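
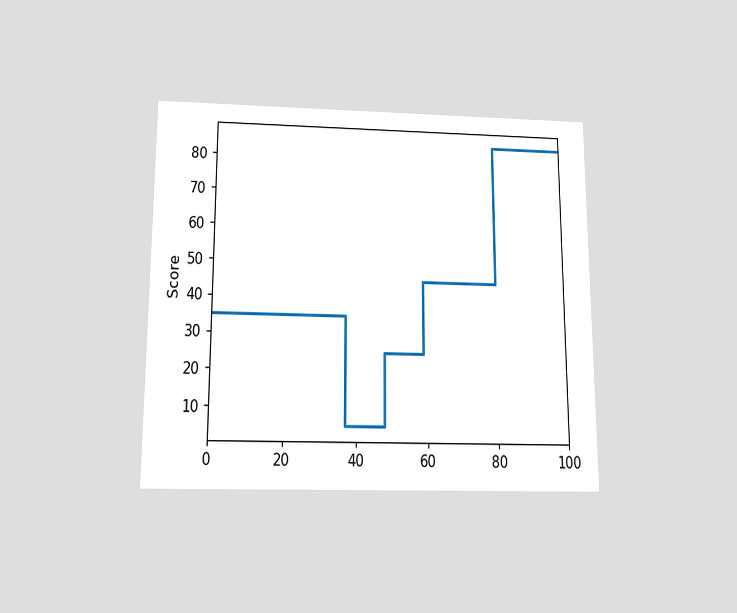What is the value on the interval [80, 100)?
The chart is viewed slightly from below. On [80, 100) the step sits at 85.

85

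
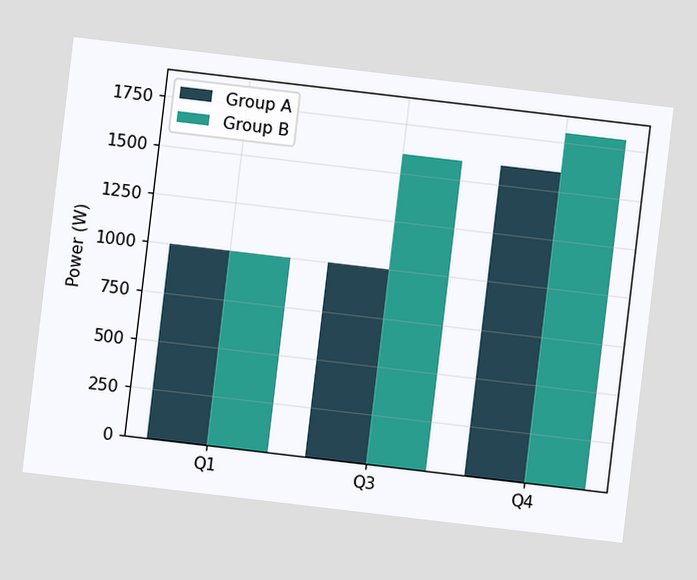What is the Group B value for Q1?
1000W

The chart is tilted about 7° clockwise. The Group B bar at Q1 reaches 1000W on the y-axis.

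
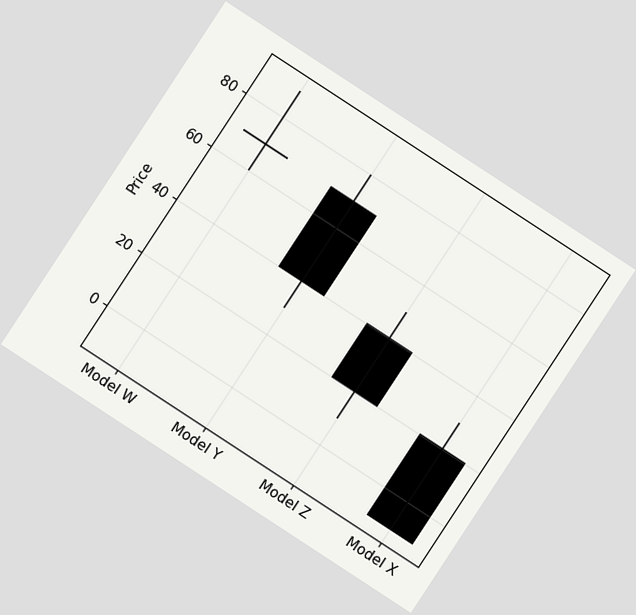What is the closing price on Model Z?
The chart is tilted about 33° clockwise. The Model Z candle closes at 20.

20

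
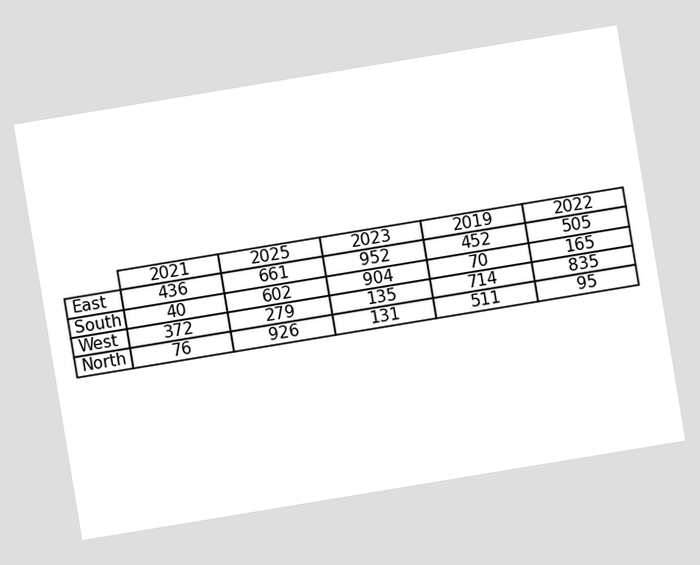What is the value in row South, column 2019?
The chart is tilted about 9° counter-clockwise. The (South, 2019) cell reads 70.

70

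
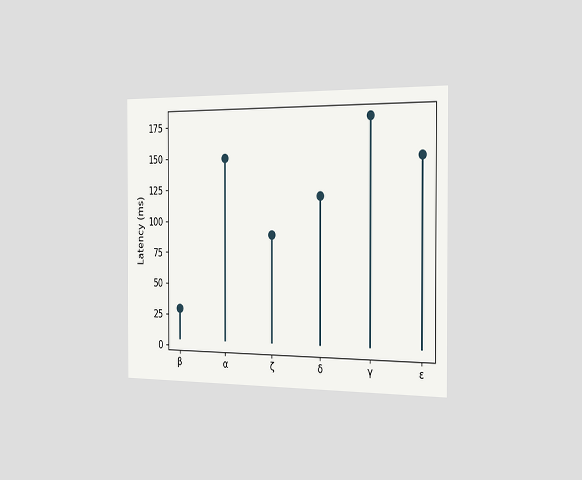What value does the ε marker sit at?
The chart is viewed slightly from the right. The ε marker sits at 150ms.

150ms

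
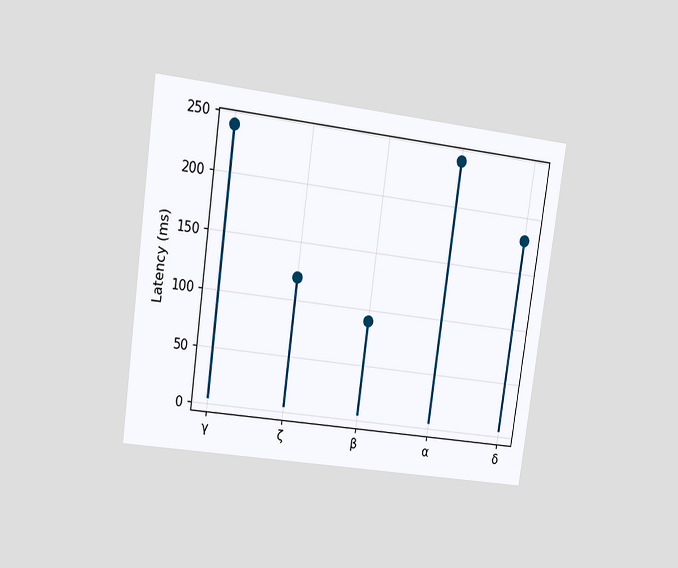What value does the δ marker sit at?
The chart is tilted about 8° clockwise and viewed at a slight angle. The δ marker sits at 180ms.

180ms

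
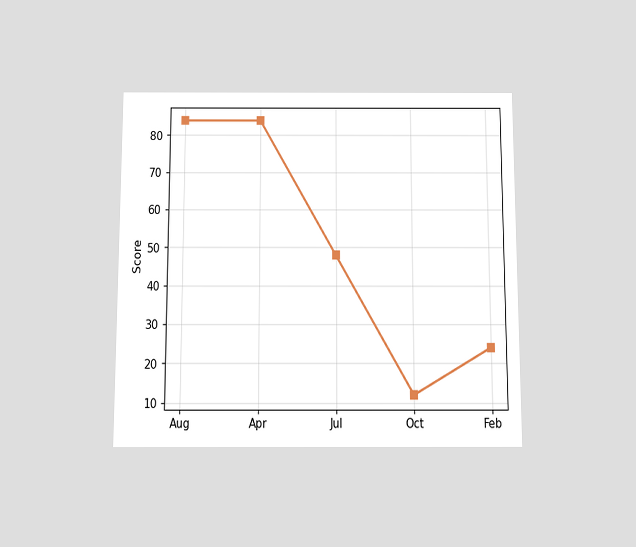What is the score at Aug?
84

The chart is viewed slightly from below. At Aug, the line is at 84.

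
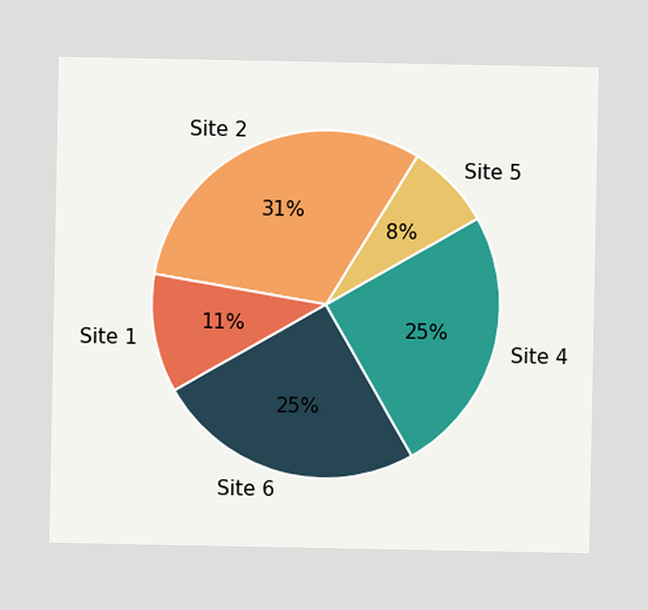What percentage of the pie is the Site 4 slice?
The Site 4 slice takes up 25% of the pie.

25%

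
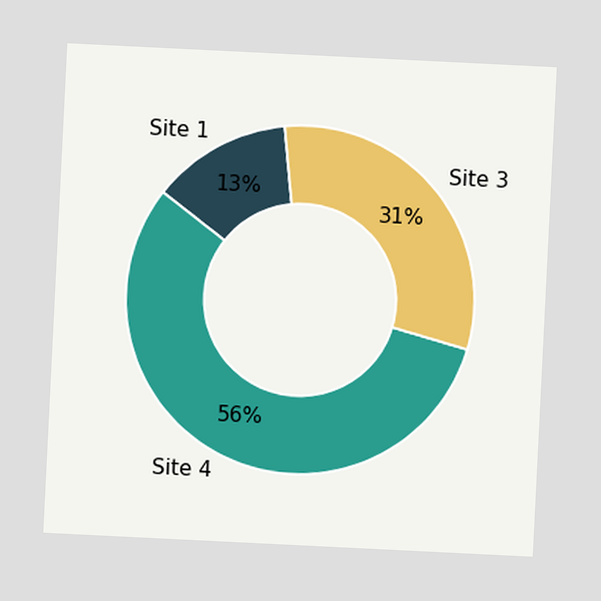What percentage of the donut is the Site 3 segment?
31%

The chart is tilted about 3° clockwise. The Site 3 segment takes up 31% of the ring.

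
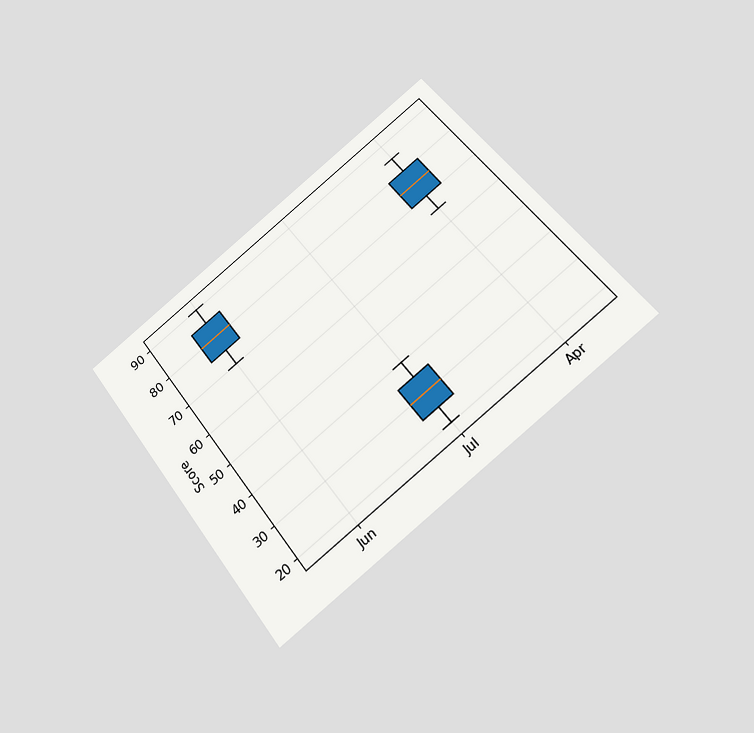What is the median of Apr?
75

The chart is tilted about 38° counter-clockwise and viewed slightly from below. The median line in the Apr box sits at 75.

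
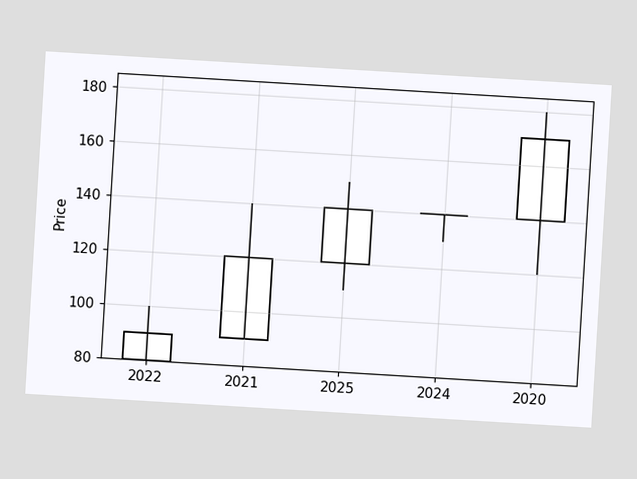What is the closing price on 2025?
140

The chart is tilted about 3° clockwise. The 2025 candle closes at 140.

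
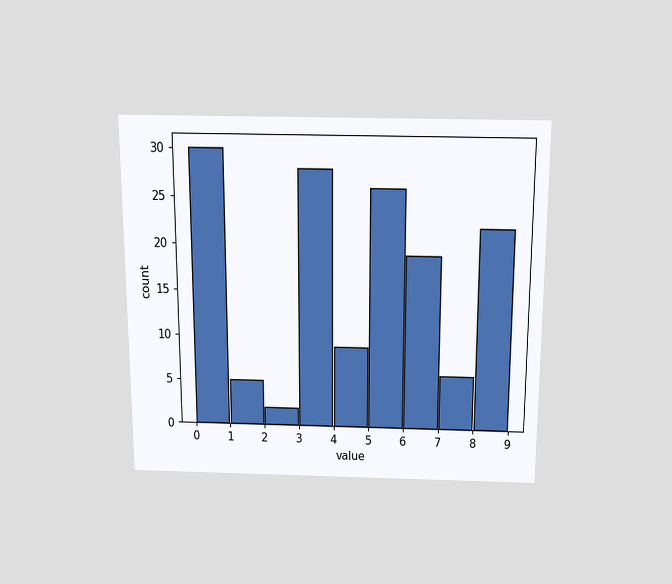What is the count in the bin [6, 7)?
The chart is viewed slightly from above. The [6, 7) bin has height 19.

19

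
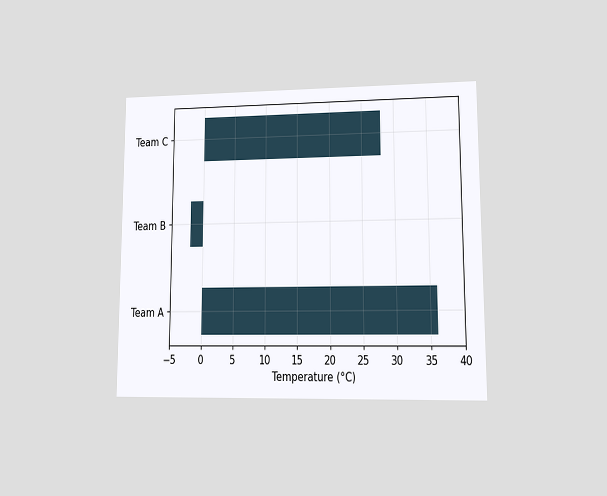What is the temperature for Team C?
28°C

The chart is viewed at a slight angle. Reading along the chart's x-axis, the Team C bar reaches 28°C.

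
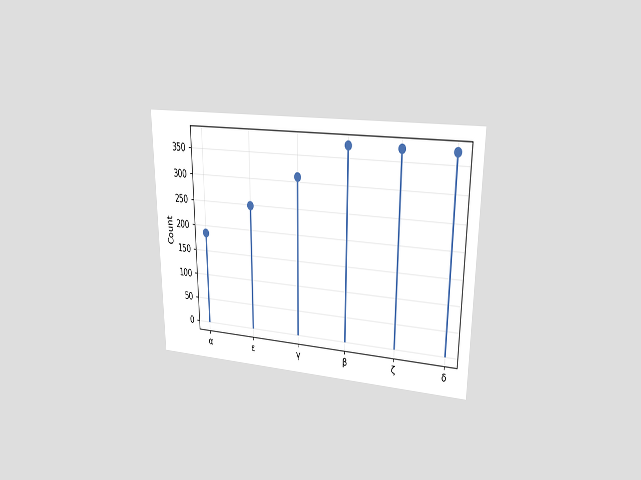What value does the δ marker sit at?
372

The chart is viewed at a slight angle. The δ marker sits at 372.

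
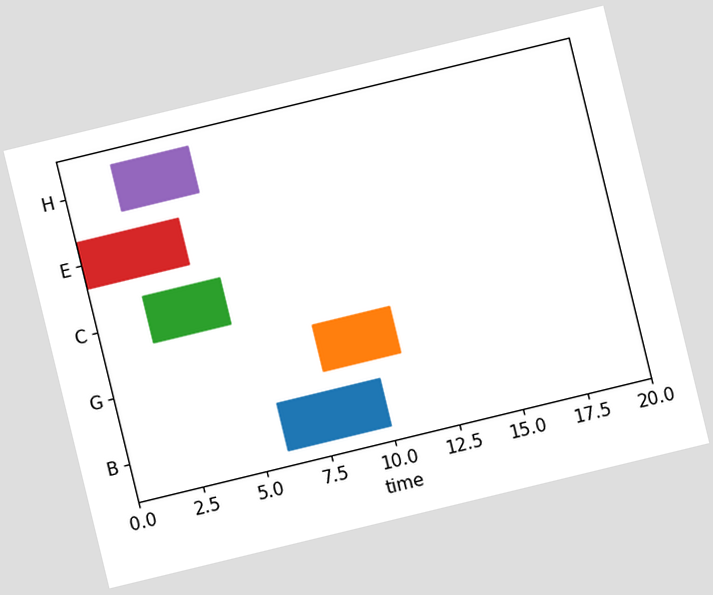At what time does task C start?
The chart is tilted about 14° counter-clockwise. The C bar begins at t=2.

2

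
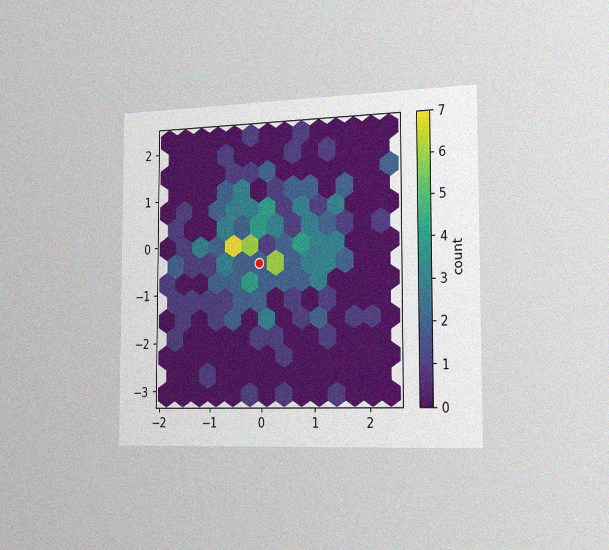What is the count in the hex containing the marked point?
The chart is viewed slightly from the right, with some photo noise. The marked hex reads 2 on the colorbar.

2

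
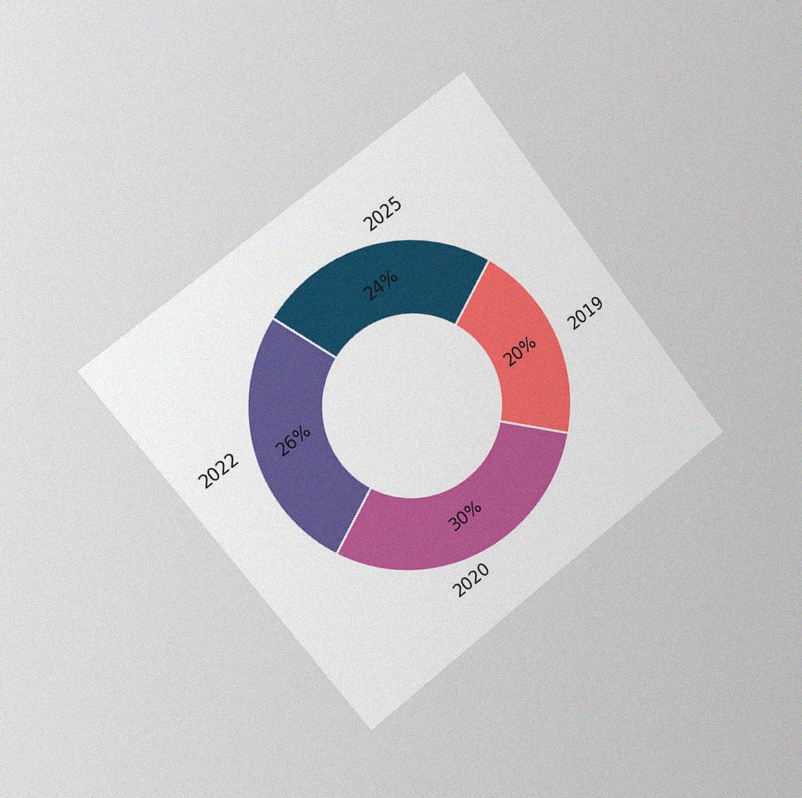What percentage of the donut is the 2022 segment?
The chart is tilted about 38° counter-clockwise and viewed slightly from the left, with some photo noise. The 2022 segment takes up 26% of the ring.

26%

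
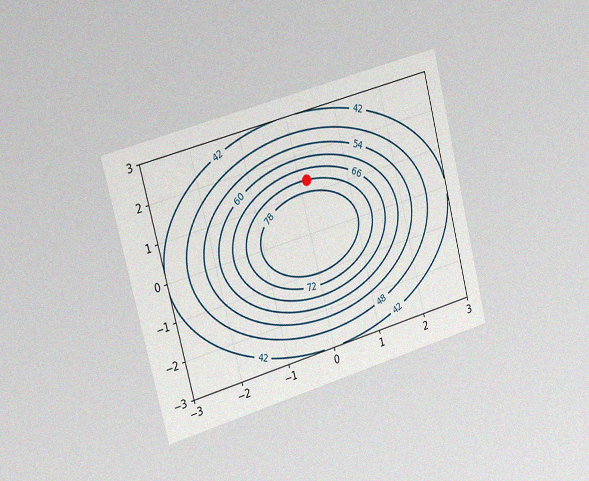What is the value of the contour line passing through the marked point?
The chart is tilted about 15° counter-clockwise and viewed slightly from the left, with some photo noise. The marked point sits on the contour labelled 72.

72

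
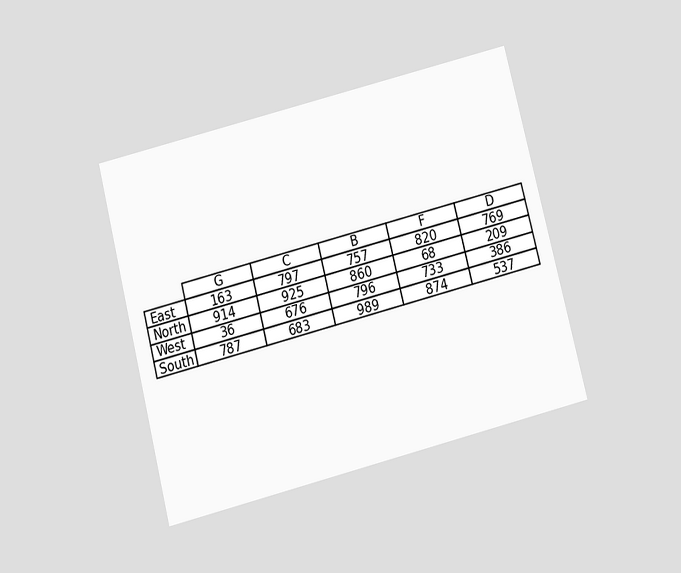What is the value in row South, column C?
The chart is tilted about 14° counter-clockwise and viewed slightly from below. The (South, C) cell reads 683.

683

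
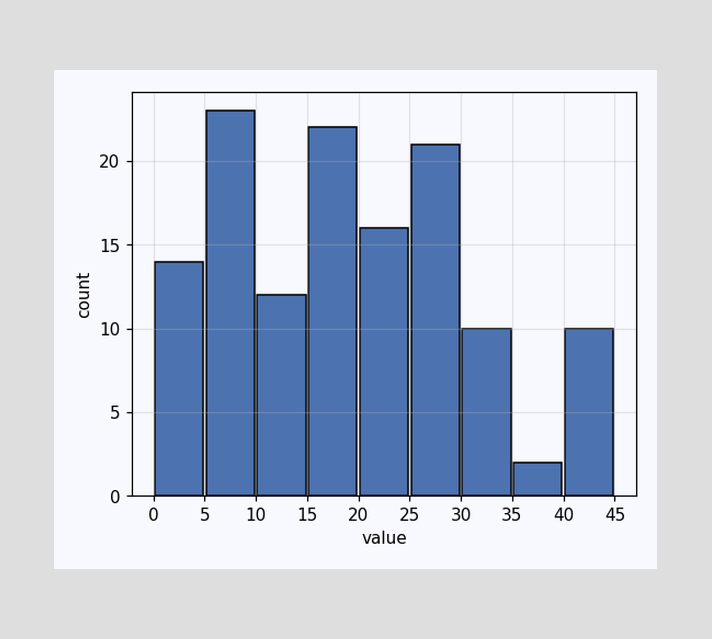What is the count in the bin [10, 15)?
The [10, 15) bin has height 12.

12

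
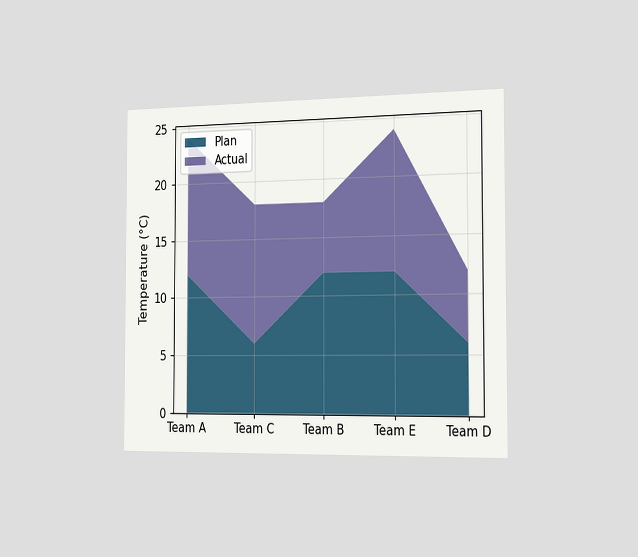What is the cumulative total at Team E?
The chart is viewed slightly from the right. The stacked total at Team E reaches 24°C.

24°C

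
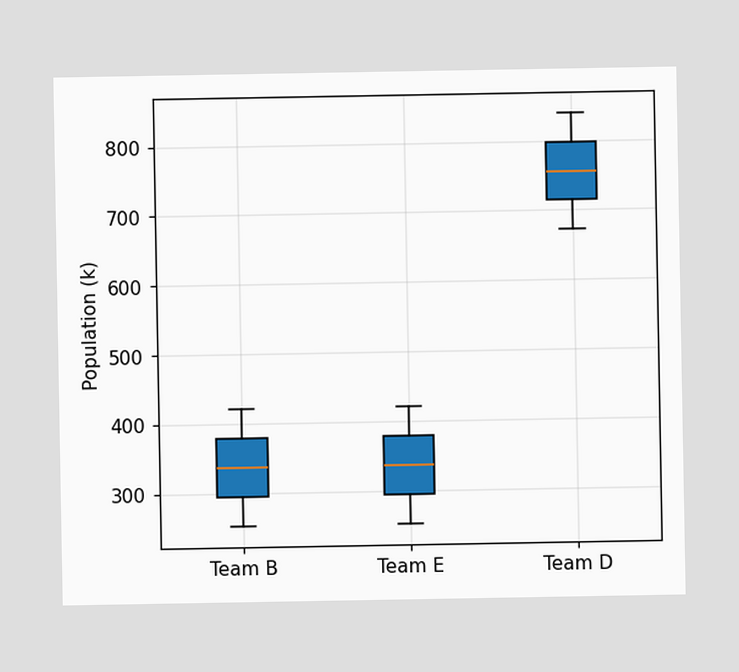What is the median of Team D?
756k

The median line in the Team D box sits at 756k.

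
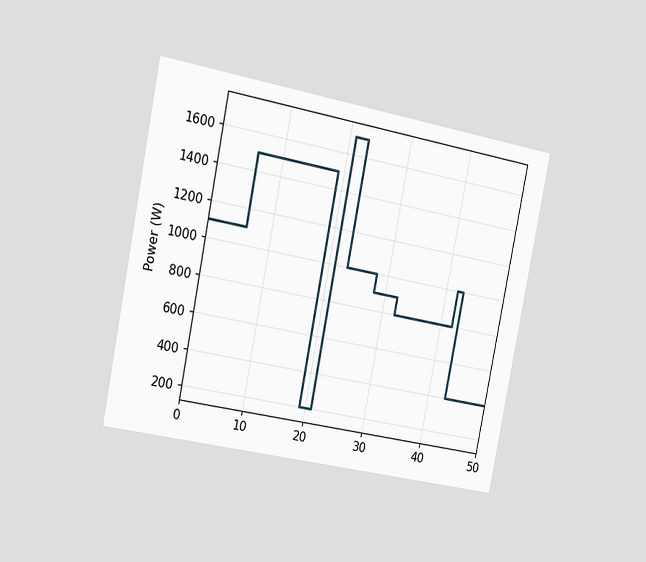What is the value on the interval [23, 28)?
1000W

The chart is tilted about 11° clockwise and viewed slightly from the left. On [23, 28) the step sits at 1000W.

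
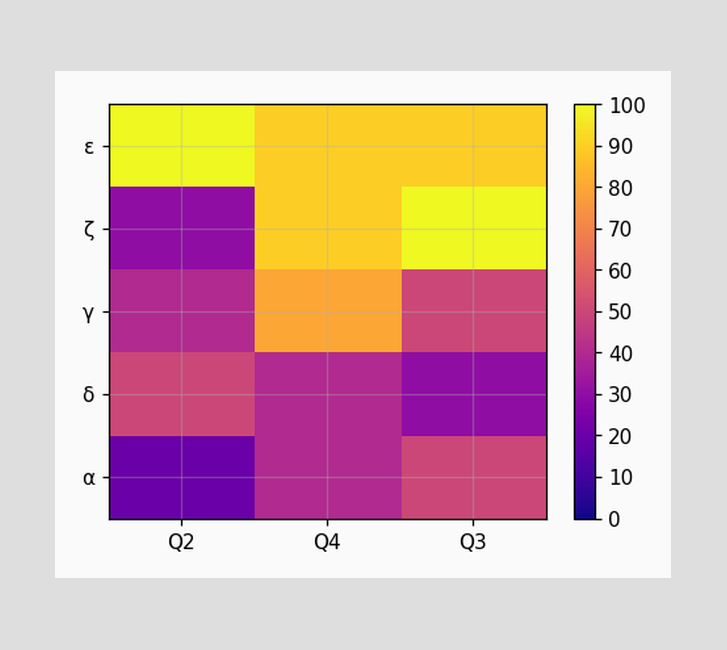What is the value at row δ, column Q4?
40

Matching cell (δ, Q4) against the colorbar gives 40.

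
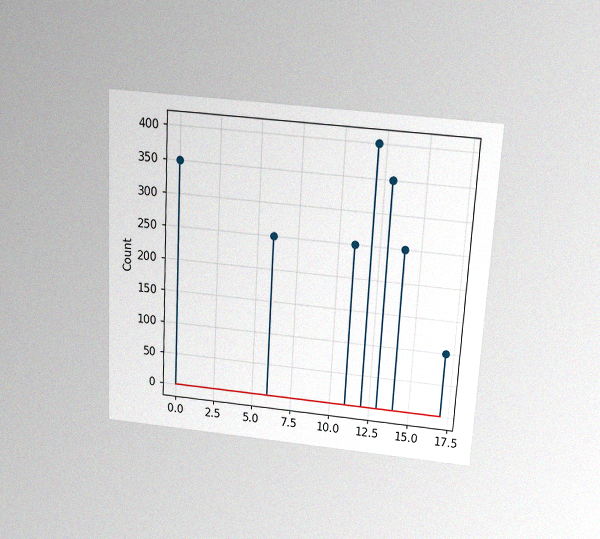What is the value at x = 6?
250

The chart is tilted about 3° clockwise and viewed slightly from above, with some photo noise. The stem at x=6 reaches 250.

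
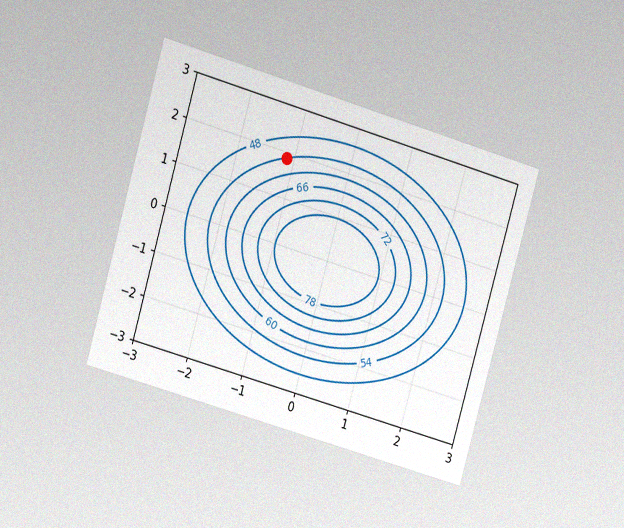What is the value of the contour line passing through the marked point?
The chart is tilted about 16° clockwise and viewed at a slight angle, with some photo noise. The marked point sits on the contour labelled 54.

54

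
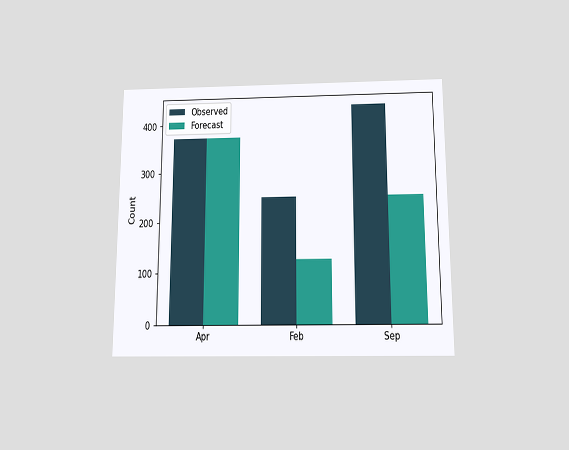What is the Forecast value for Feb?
124

The chart is viewed slightly from below. The Forecast bar at Feb reaches 124 on the y-axis.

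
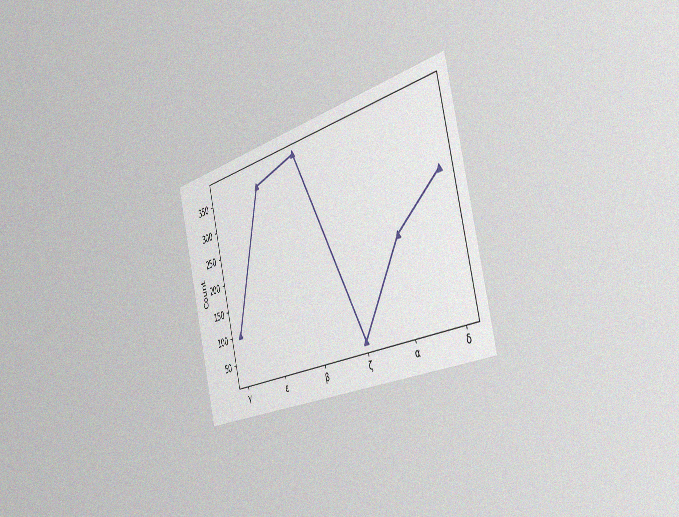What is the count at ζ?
The chart is tilted about 14° counter-clockwise and viewed slightly from the right, with some photo noise. At ζ, the line is at 25.

25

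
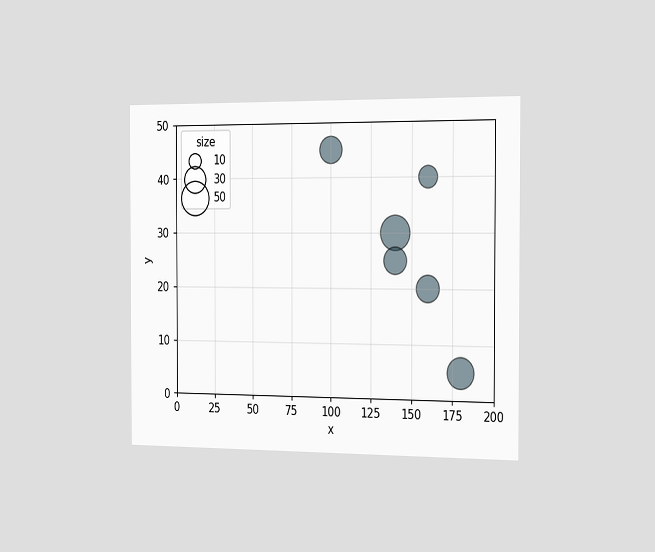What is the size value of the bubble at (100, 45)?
The chart is viewed slightly from the right. Matching the bubble at (100, 45) against the size legend gives 30.

30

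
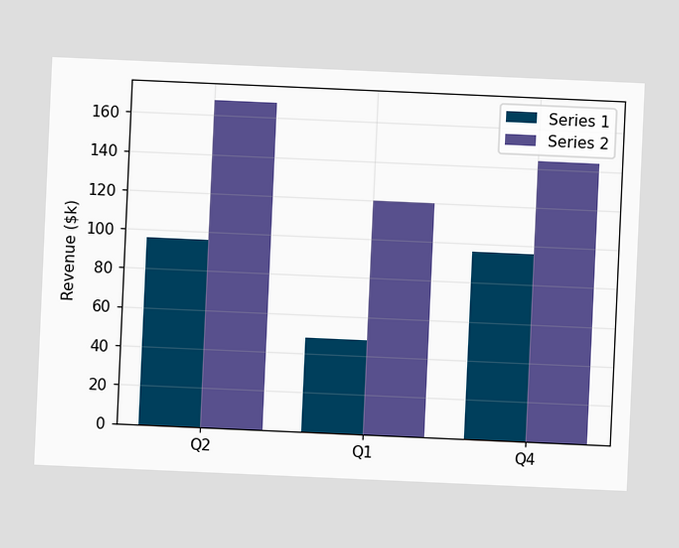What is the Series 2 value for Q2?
The chart is tilted about 3° clockwise. The Series 2 bar at Q2 reaches $168k on the y-axis.

$168k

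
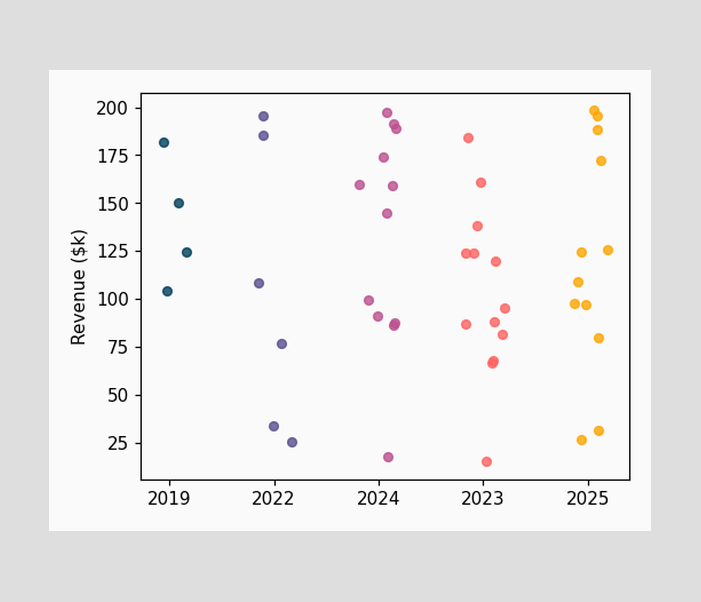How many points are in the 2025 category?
Counting the markers in the 2025 column gives 12.

12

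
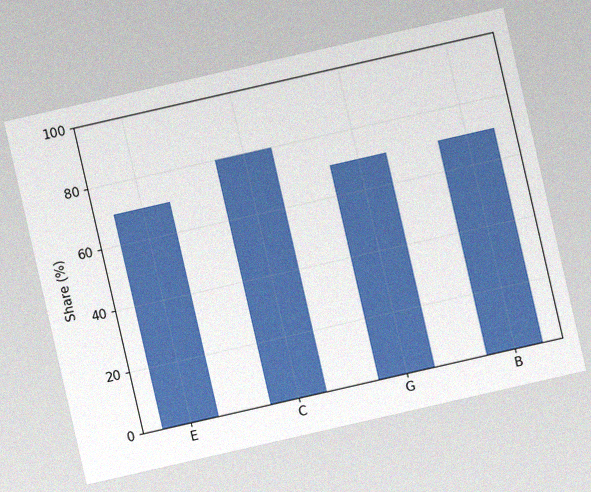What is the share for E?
70%

The chart is tilted about 13° counter-clockwise, with some photo noise. Reading along the chart's y-axis, the E bar reaches 70%.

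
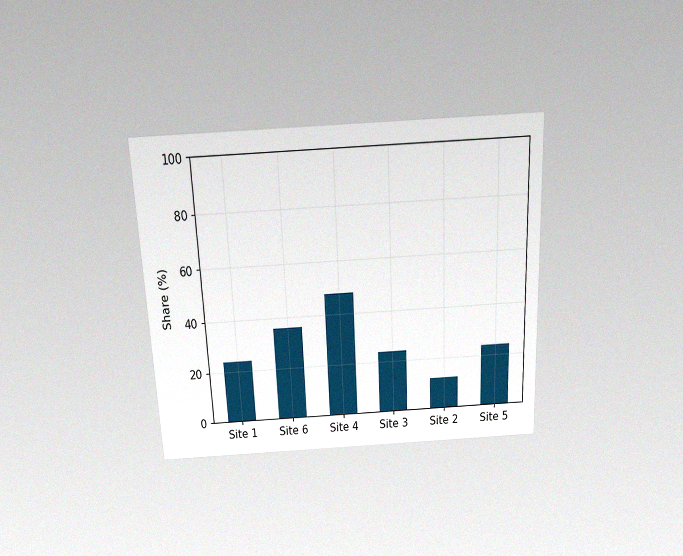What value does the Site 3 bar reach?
The chart is tilted about 3° counter-clockwise and viewed slightly from above, with some photo noise. Reading along the chart's y-axis, the Site 3 bar reaches 24%.

24%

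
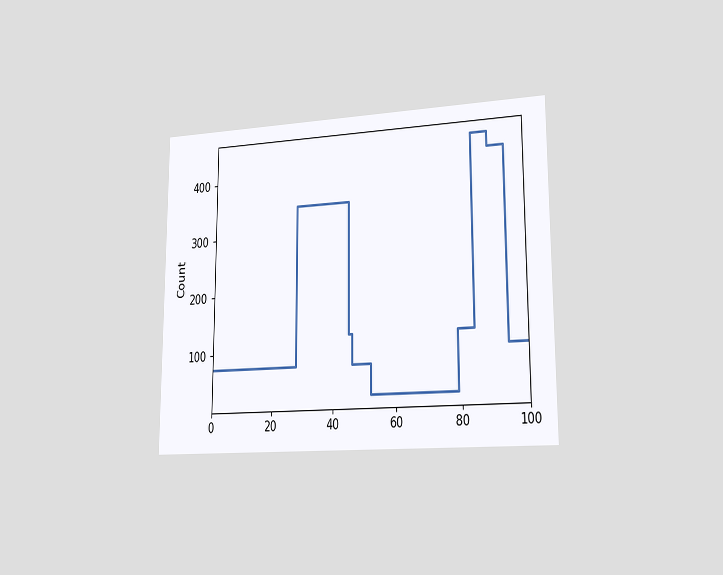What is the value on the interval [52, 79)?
25

The chart is viewed slightly from the right. On [52, 79) the step sits at 25.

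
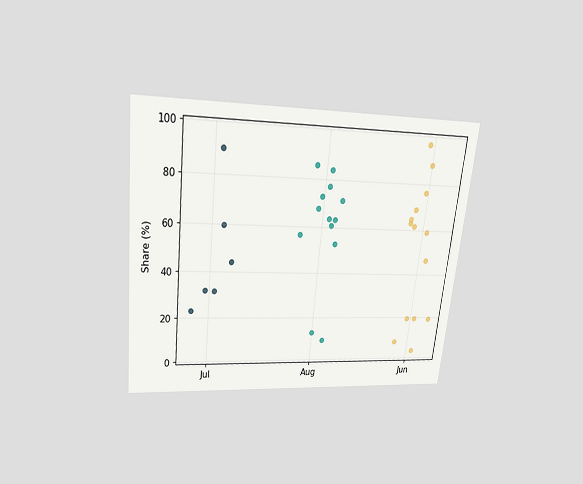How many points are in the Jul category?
6

The chart is tilted about 6° clockwise and viewed slightly from above. Counting the markers in the Jul column gives 6.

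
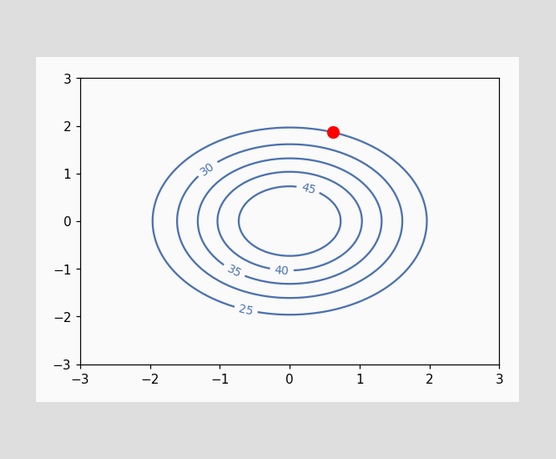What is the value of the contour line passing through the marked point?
The marked point sits on the contour labelled 25.

25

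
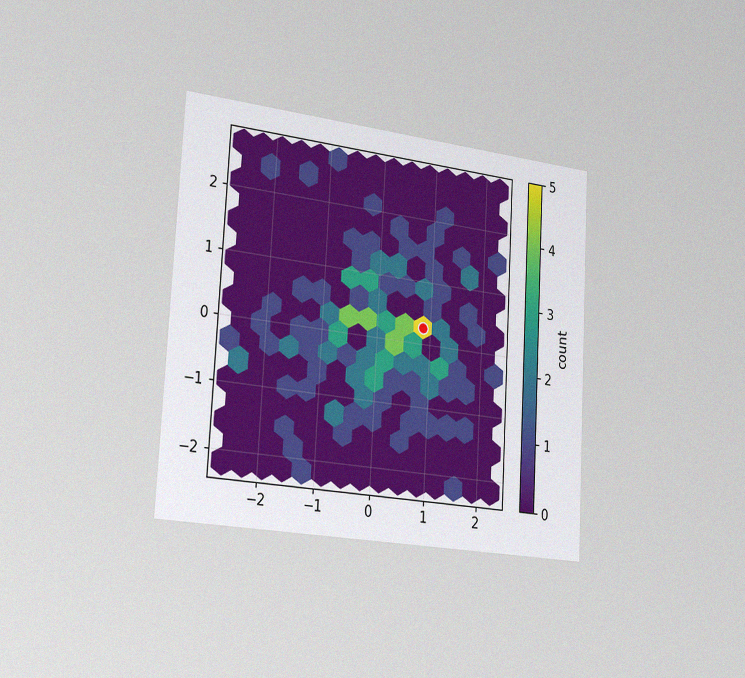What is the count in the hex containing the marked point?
5

The chart is tilted about 3° clockwise and viewed slightly from the left, with some photo noise. The marked hex reads 5 on the colorbar.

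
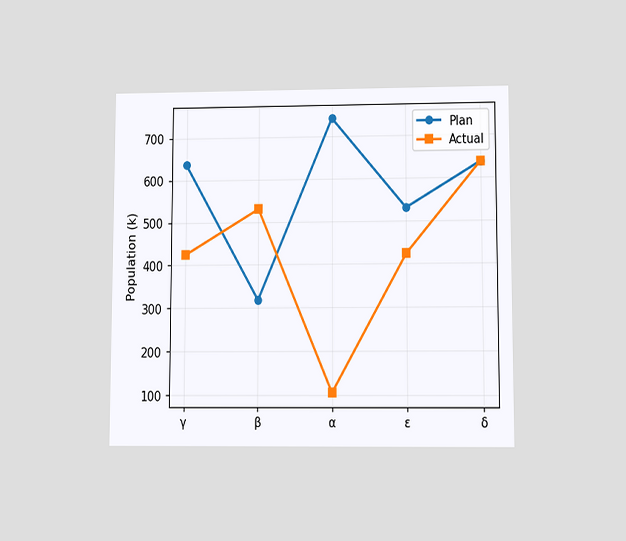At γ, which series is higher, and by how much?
Plan, by 212k

The chart is viewed at a slight angle. At γ, Plan sits above the other line by 212k.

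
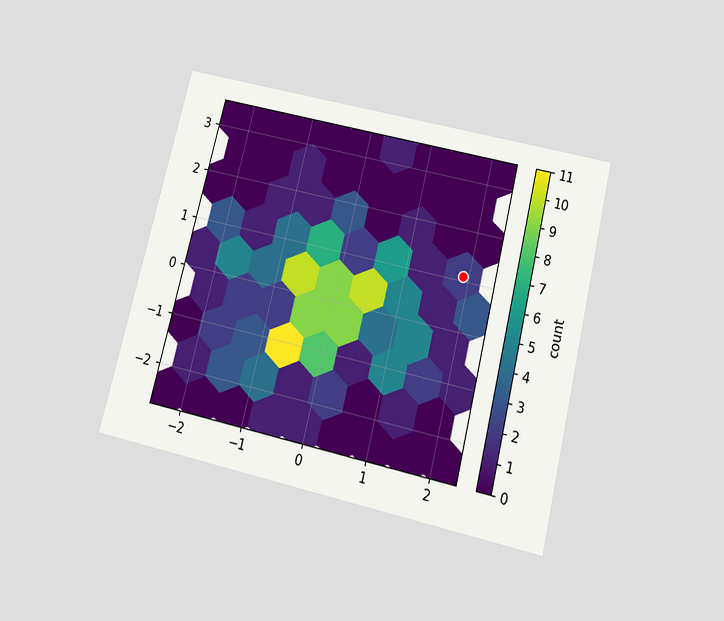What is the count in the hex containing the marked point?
2

The chart is tilted about 14° clockwise and viewed slightly from below. The marked hex reads 2 on the colorbar.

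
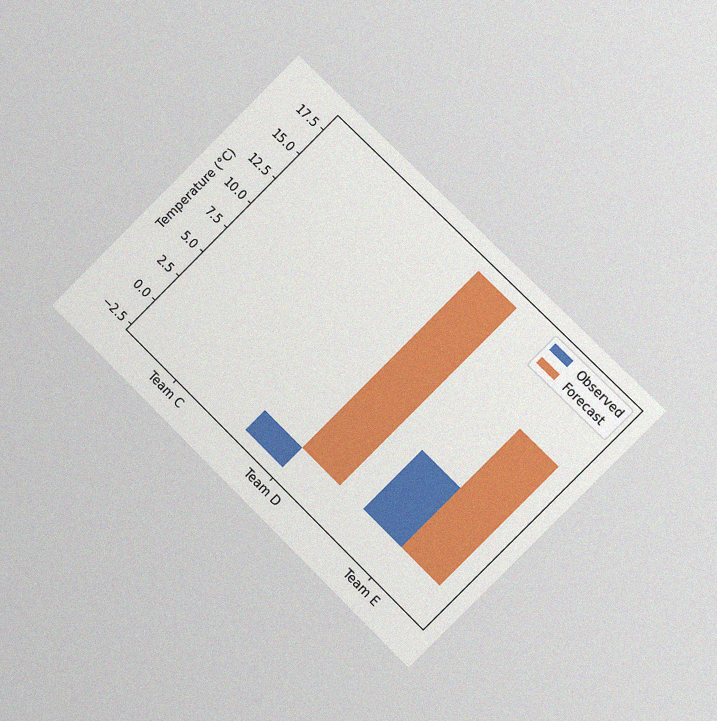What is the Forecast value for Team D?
The chart is tilted about 45° clockwise and viewed slightly from the right, with some photo noise. The Forecast bar at Team D reaches 18°C on the y-axis.

18°C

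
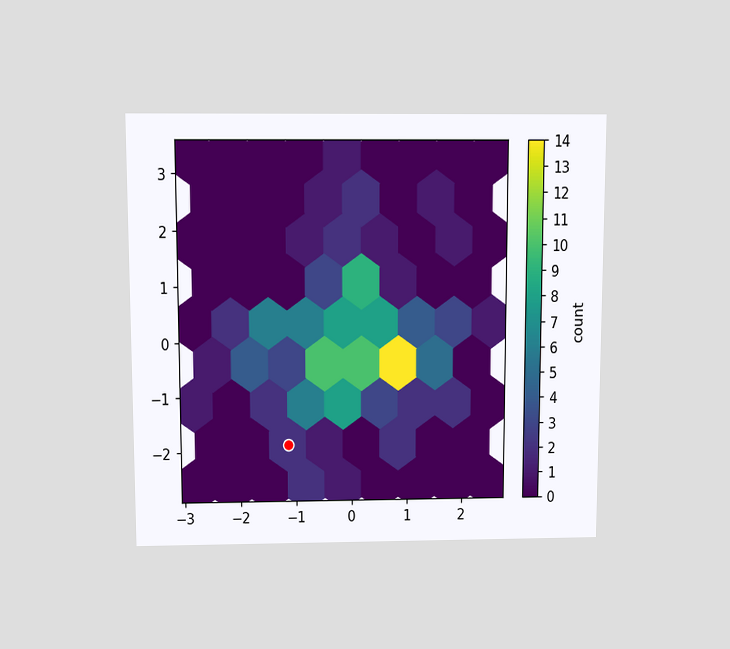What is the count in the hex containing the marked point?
2

The chart is viewed slightly from above. The marked hex reads 2 on the colorbar.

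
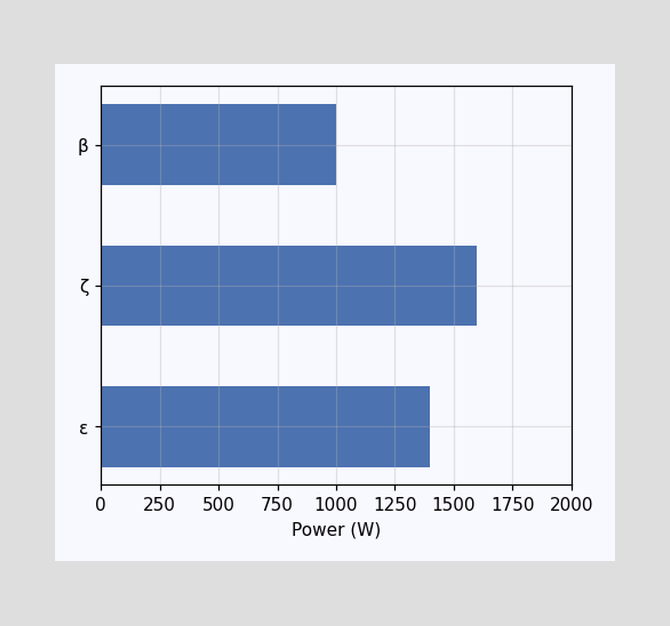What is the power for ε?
1400W

Reading along the chart's x-axis, the ε bar reaches 1400W.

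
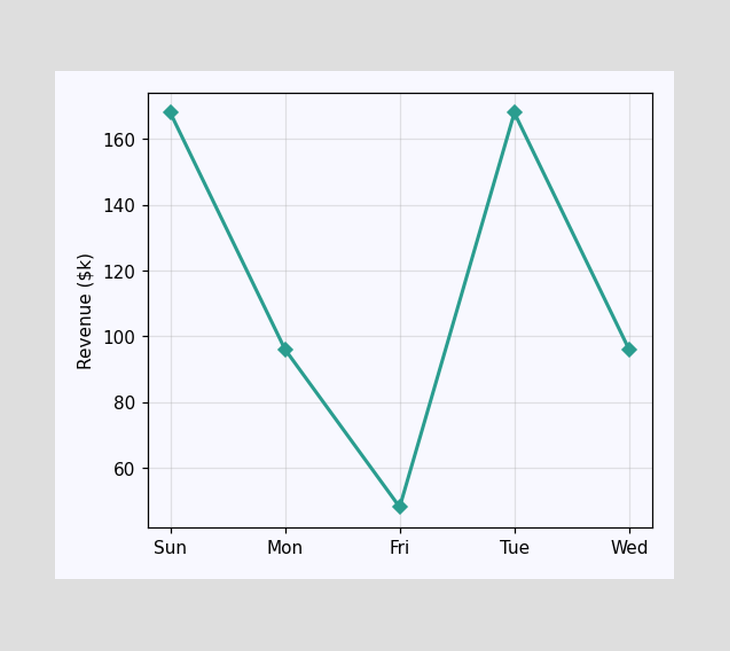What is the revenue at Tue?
$168k

At Tue, the line is at $168k.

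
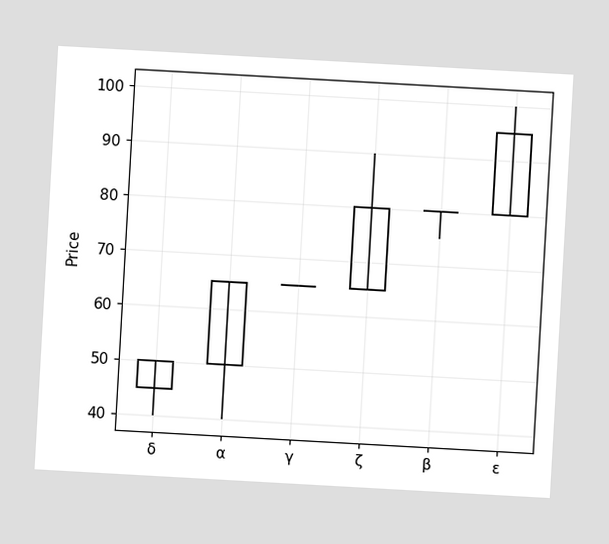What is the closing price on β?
The chart is tilted about 3° clockwise. The β candle closes at 80.

80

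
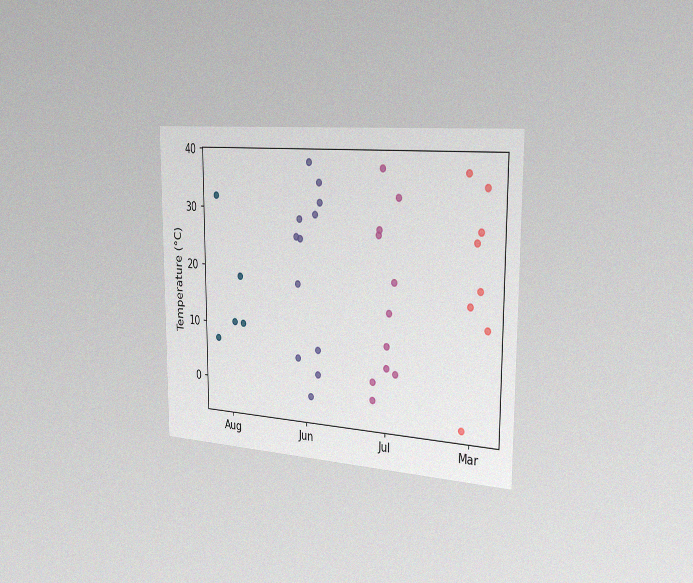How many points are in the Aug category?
5

The chart is viewed slightly from the right, with some photo noise. Counting the markers in the Aug column gives 5.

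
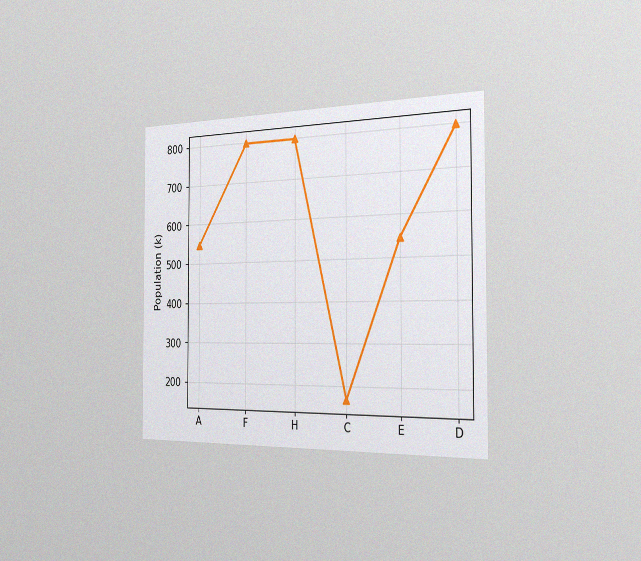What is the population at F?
The chart is viewed slightly from the right, with some photo noise. At F, the line is at 798k.

798k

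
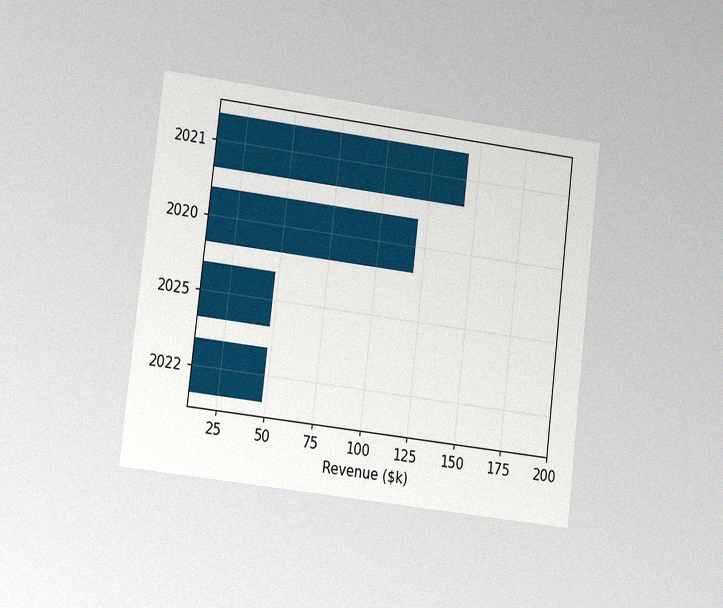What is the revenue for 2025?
$48k

The chart is tilted about 7° clockwise and viewed slightly from the left, with some photo noise. Reading along the chart's x-axis, the 2025 bar reaches $48k.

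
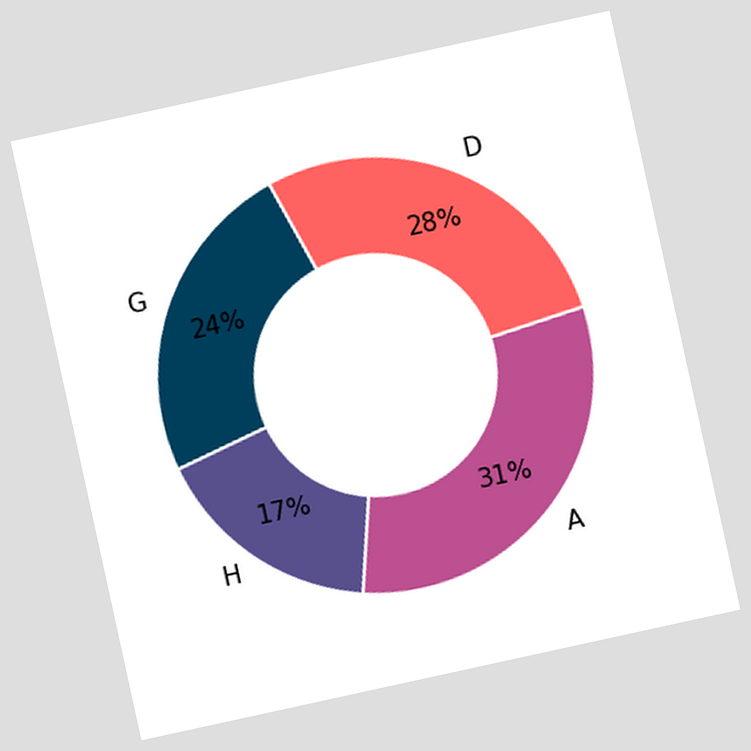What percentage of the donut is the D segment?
The chart is tilted about 12° counter-clockwise. The D segment takes up 28% of the ring.

28%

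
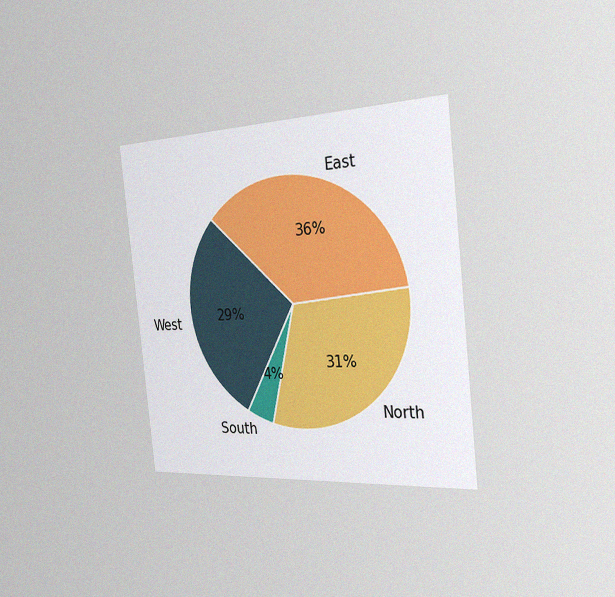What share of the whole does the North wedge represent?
The chart is tilted about 6° counter-clockwise and viewed slightly from the right, with some photo noise. The North slice takes up 31% of the pie.

31%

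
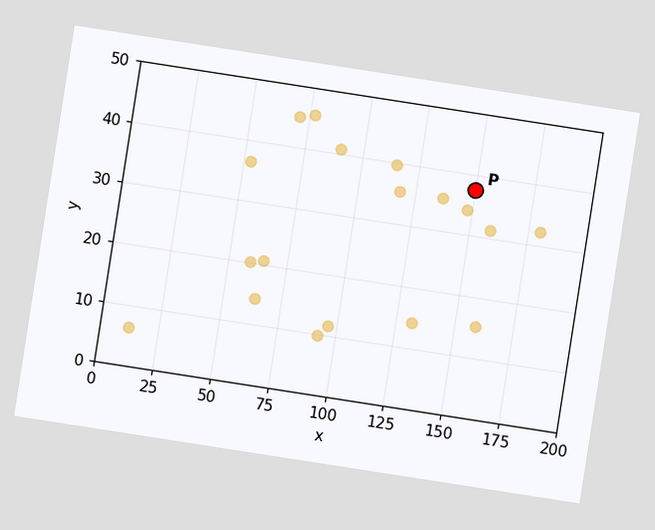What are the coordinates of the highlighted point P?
The chart is tilted about 9° clockwise. Following the gridlines from P to each axis, P sits at (150, 37.5).

(150, 37.5)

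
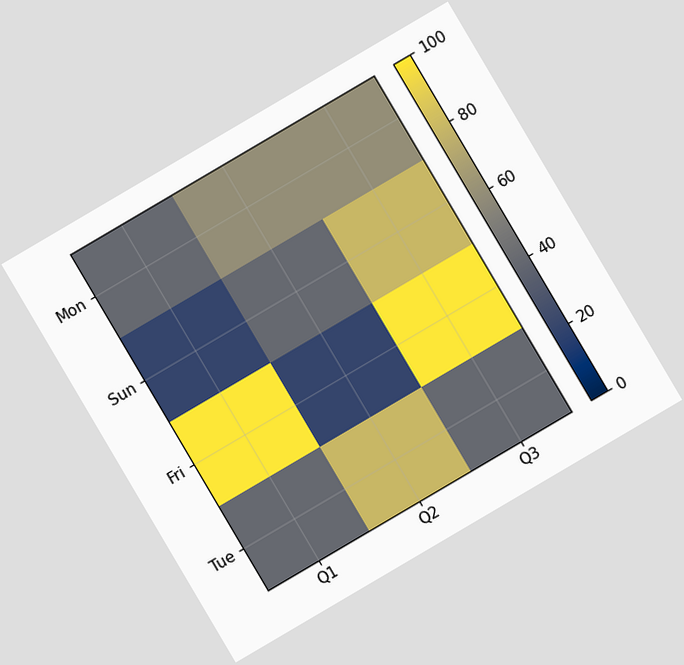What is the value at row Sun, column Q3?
80

The chart is tilted about 30° counter-clockwise. Matching cell (Sun, Q3) against the colorbar gives 80.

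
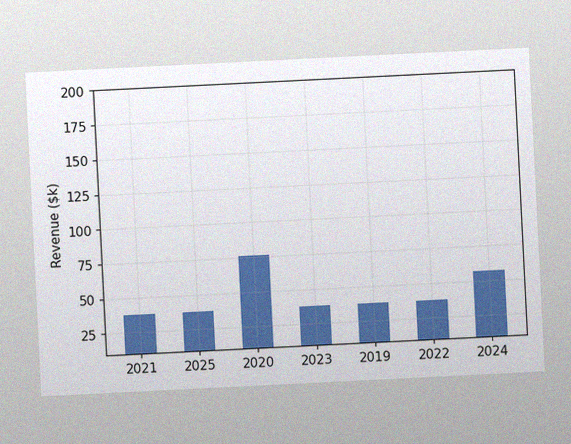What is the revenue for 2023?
The chart is tilted about 3° counter-clockwise, with some photo noise. Reading along the chart's y-axis, the 2023 bar reaches $38k.

$38k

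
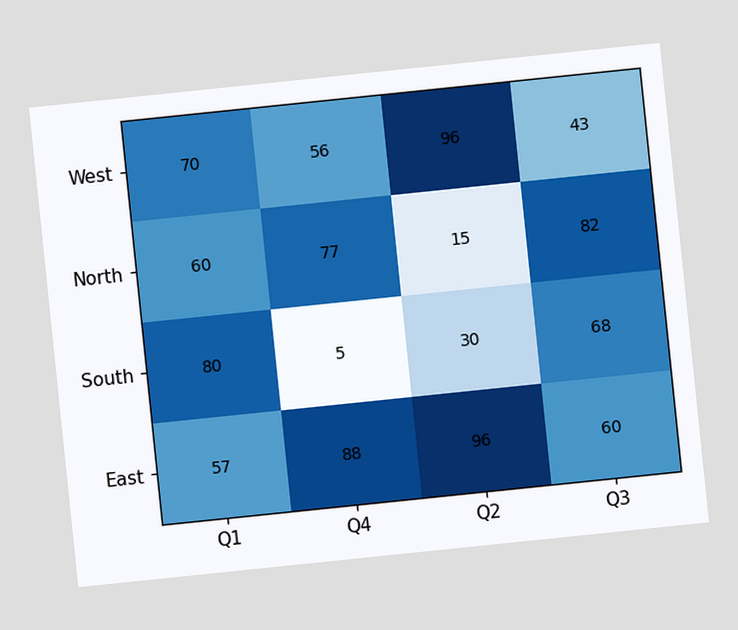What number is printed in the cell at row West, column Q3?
The chart is tilted about 6° counter-clockwise. The (West, Q3) cell reads 43.

43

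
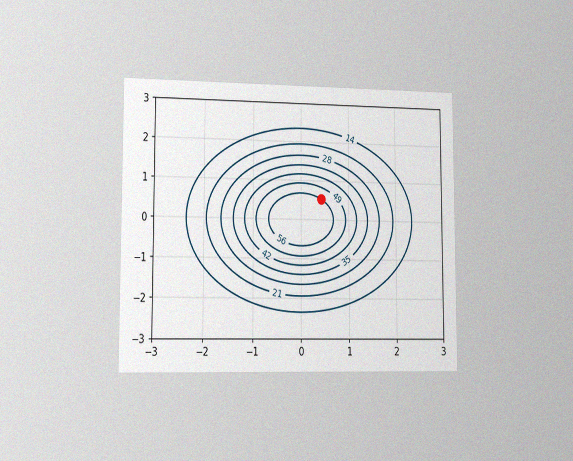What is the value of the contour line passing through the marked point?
The chart is viewed slightly from the left, with some photo noise. The marked point sits on the contour labelled 56.

56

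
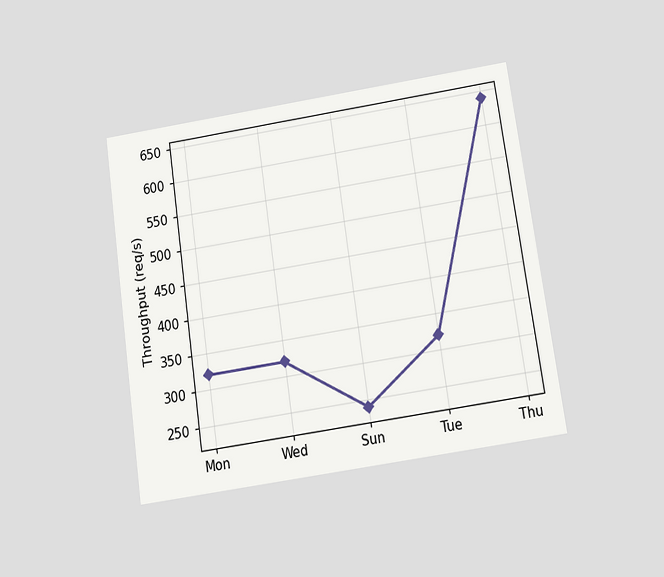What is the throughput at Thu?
640req/s

The chart is tilted about 8° counter-clockwise and viewed slightly from below. At Thu, the line is at 640req/s.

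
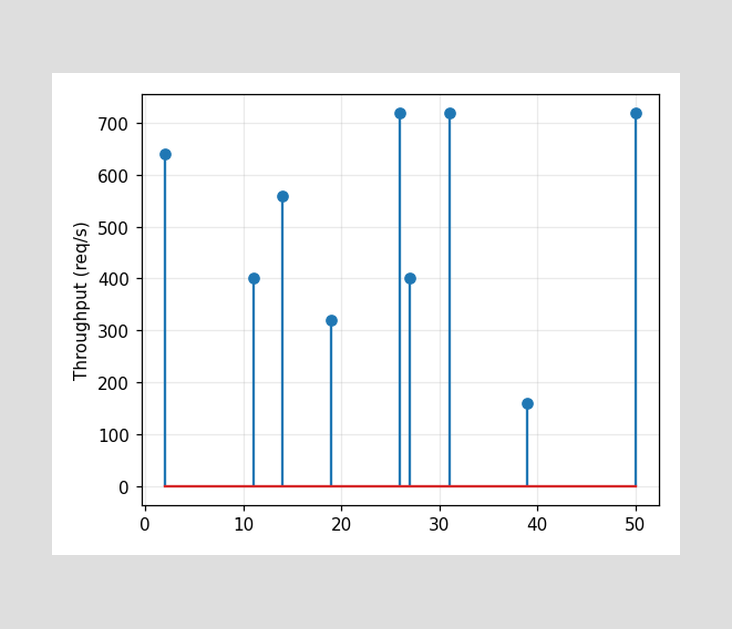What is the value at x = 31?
720req/s

The stem at x=31 reaches 720req/s.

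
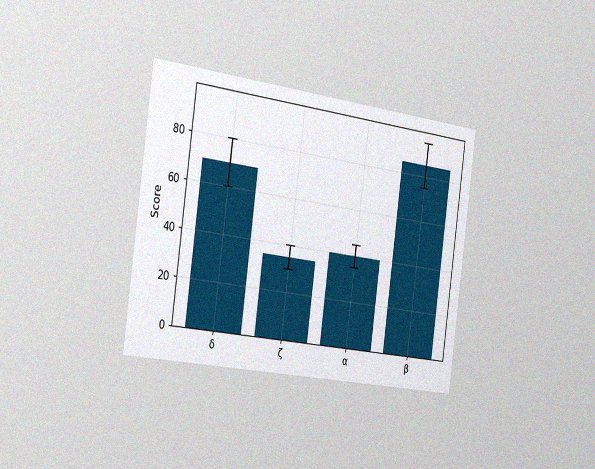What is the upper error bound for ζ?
40

The chart is tilted about 8° clockwise and viewed slightly from the left, with some photo noise. The ζ bar's upper whisker reaches 40.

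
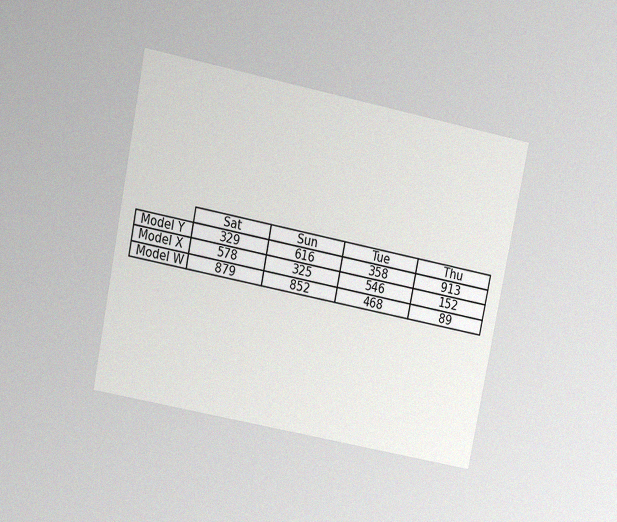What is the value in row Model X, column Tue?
The chart is tilted about 11° clockwise and viewed at a slight angle, with some photo noise. The (Model X, Tue) cell reads 546.

546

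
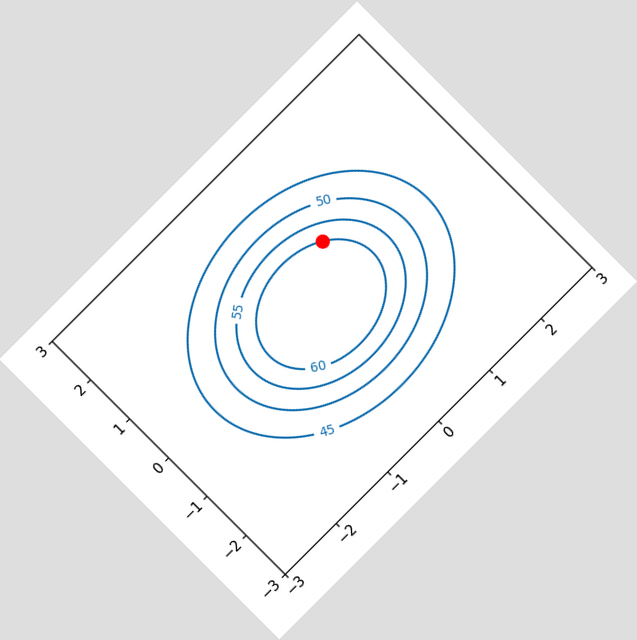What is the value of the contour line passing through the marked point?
The chart is tilted about 45° counter-clockwise. The marked point sits on the contour labelled 60.

60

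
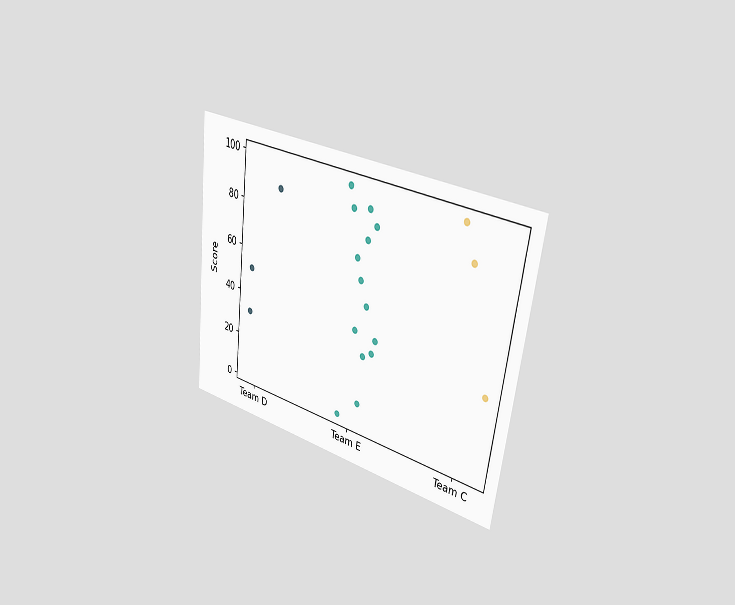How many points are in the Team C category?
3

The chart is tilted about 7° clockwise and viewed slightly from the right. Counting the markers in the Team C column gives 3.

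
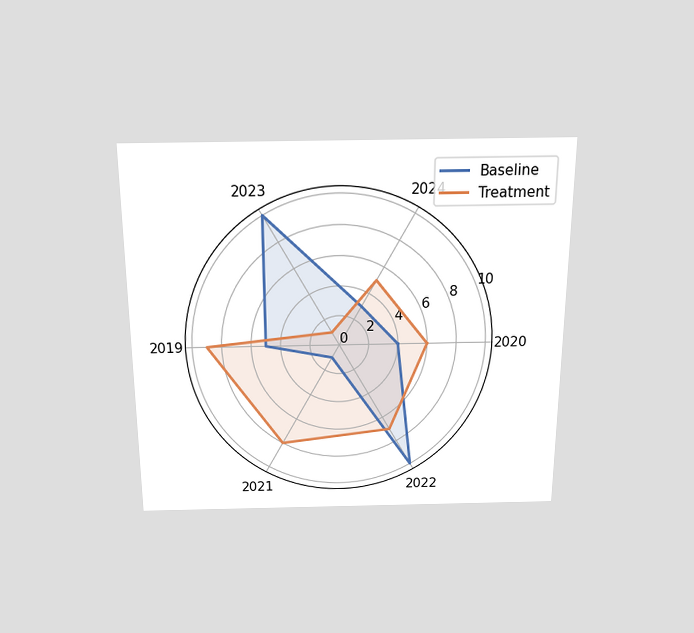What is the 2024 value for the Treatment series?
5

The chart is viewed slightly from above. On the 2024 axis, Treatment reaches 5.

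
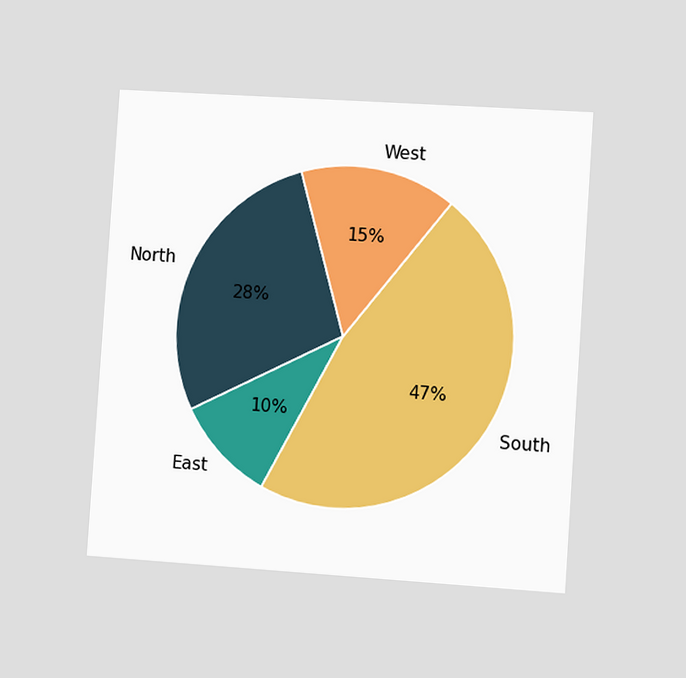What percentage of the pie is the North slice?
28%

The chart is tilted about 4° clockwise and viewed slightly from the right. The North slice takes up 28% of the pie.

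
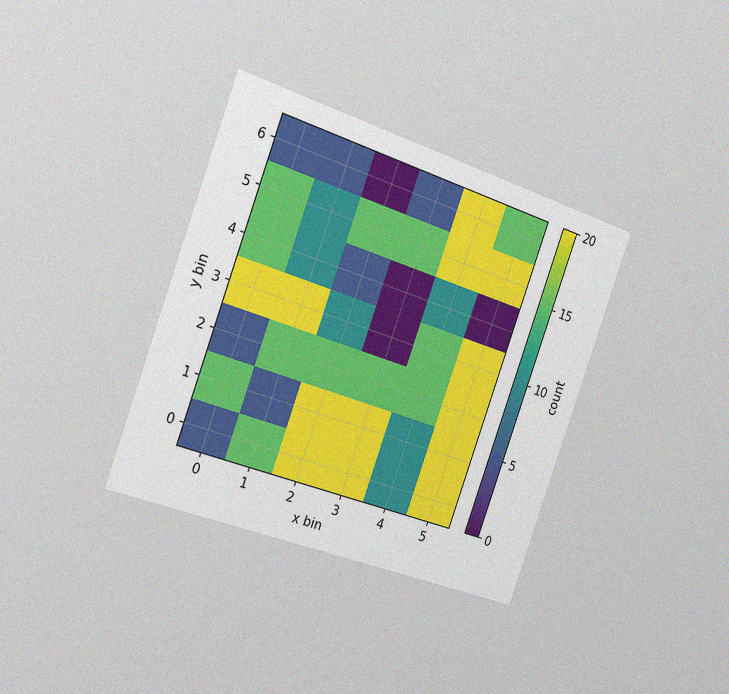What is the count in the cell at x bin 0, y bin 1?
15

The chart is tilted about 20° clockwise and viewed slightly from the left, with some photo noise. Matching the cell (0, 1) against the colorbar gives 15.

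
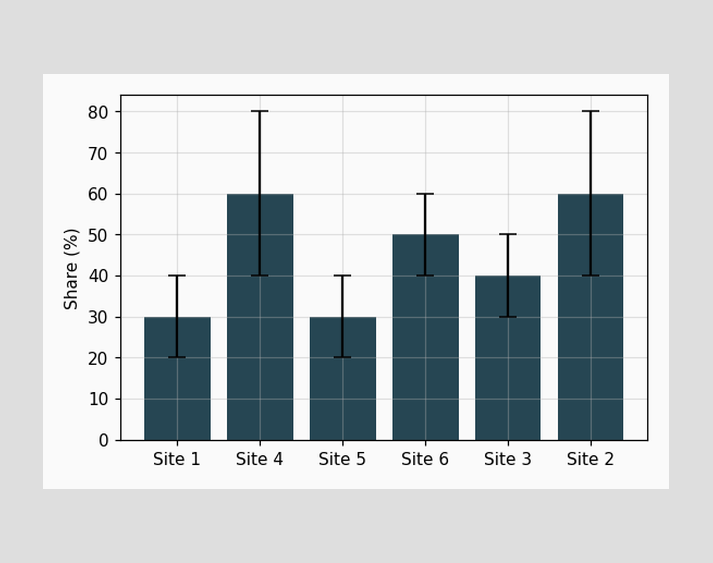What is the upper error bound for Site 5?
The Site 5 bar's upper whisker reaches 40%.

40%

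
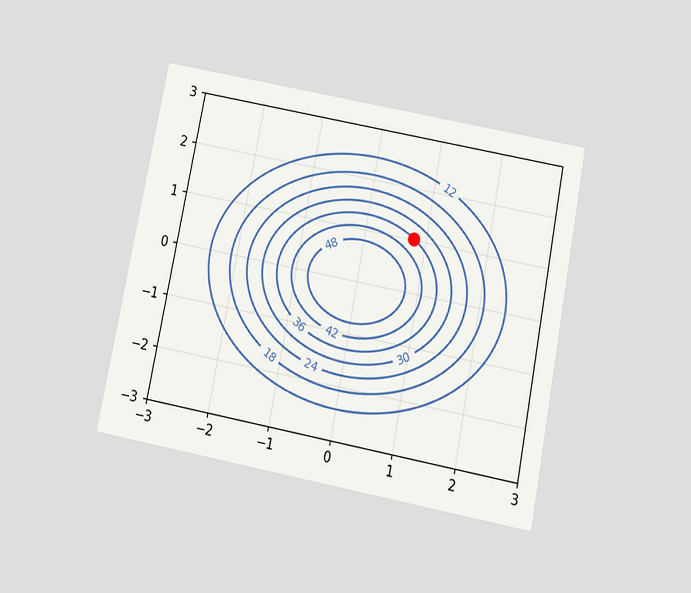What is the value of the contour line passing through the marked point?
36

The chart is tilted about 11° clockwise and viewed slightly from below. The marked point sits on the contour labelled 36.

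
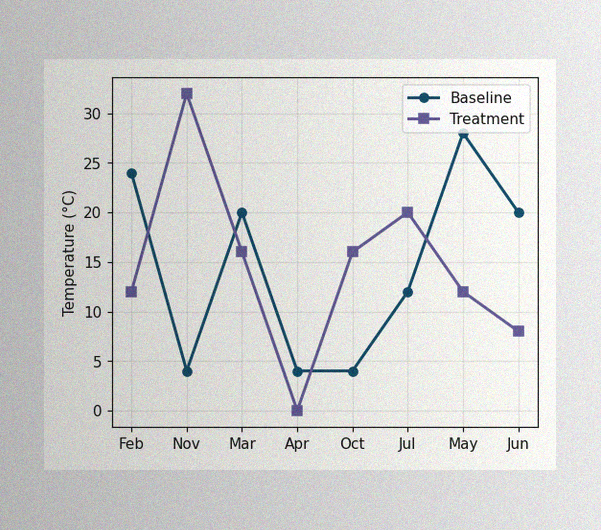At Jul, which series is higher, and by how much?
Treatment, by 8°C

The image has some photo noise and uneven lighting. At Jul, Treatment sits above the other line by 8°C.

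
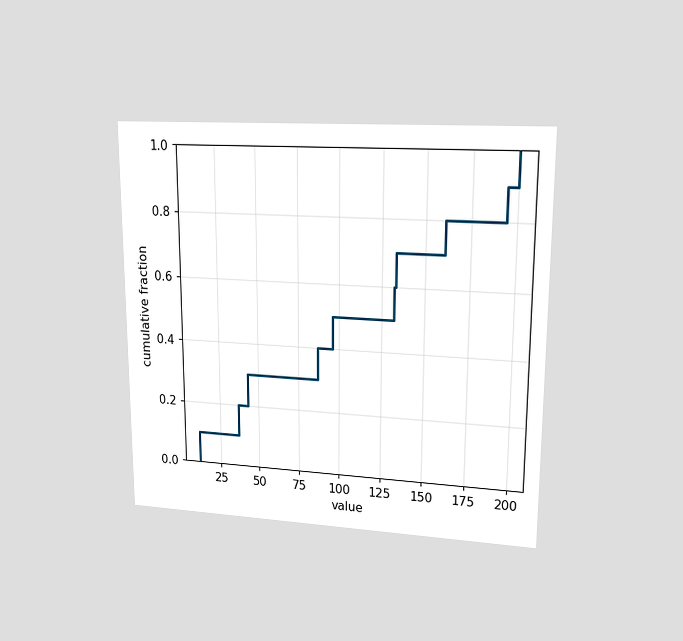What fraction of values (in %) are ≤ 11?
10%

The chart is viewed at a slight angle. At x=11 the ECDF step is at 10%.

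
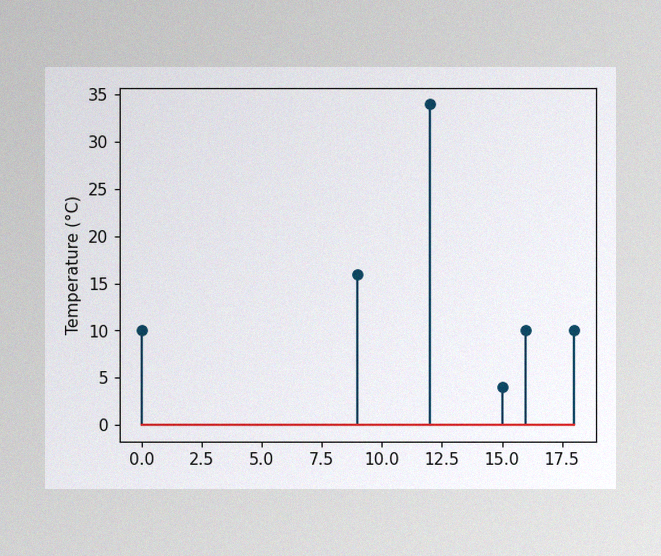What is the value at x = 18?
10°C

The image has some photo noise and uneven lighting. The stem at x=18 reaches 10°C.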